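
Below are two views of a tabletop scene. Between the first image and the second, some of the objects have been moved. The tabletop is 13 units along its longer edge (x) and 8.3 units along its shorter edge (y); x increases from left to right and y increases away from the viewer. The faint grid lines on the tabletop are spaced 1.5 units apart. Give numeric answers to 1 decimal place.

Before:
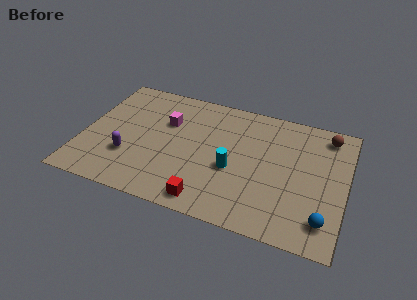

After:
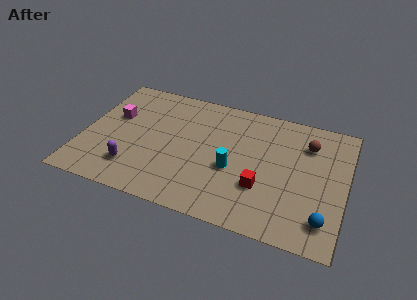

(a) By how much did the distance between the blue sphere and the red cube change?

-2.3

The distance was about 5.6 in the first image and 3.3 in the second, so they moved 2.3 units closer together.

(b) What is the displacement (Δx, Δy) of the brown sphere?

(-0.9, -0.9)

The brown sphere was at about (11.9, 7.1) and moved to about (11.0, 6.2).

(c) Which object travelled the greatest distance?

the red cube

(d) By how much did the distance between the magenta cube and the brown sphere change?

+1.6

They were about 8.1 units apart before and 9.7 after — 1.6 units further apart.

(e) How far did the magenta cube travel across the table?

2.6

The magenta cube was near (4.0, 5.5) before and (1.4, 5.1) after, so it travelled √(2.6² + 0.4²) ≈ 2.6 units.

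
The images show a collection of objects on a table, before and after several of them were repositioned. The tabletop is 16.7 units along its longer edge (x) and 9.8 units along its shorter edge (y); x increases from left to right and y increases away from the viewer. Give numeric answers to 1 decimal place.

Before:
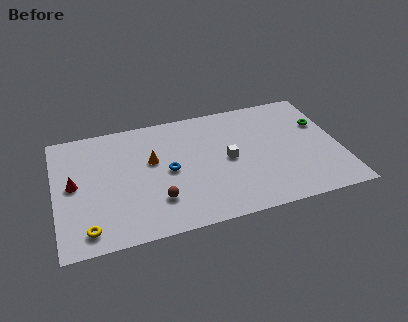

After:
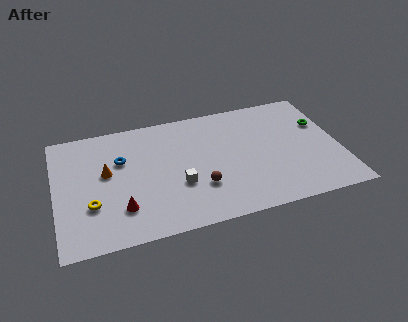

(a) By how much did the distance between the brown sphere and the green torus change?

-2.5

The distance was about 10.7 in the first image and 8.2 in the second, so they moved 2.5 units closer together.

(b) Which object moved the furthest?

the red cone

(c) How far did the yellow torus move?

1.8

From (1.7, 1.4) to (2.0, 3.2), the yellow torus covered √(0.3² + 1.8²) ≈ 1.8 units.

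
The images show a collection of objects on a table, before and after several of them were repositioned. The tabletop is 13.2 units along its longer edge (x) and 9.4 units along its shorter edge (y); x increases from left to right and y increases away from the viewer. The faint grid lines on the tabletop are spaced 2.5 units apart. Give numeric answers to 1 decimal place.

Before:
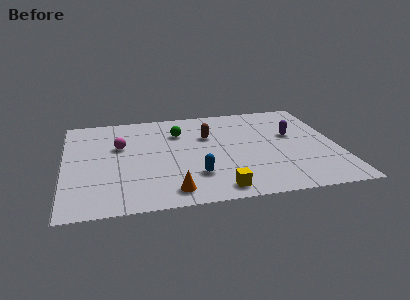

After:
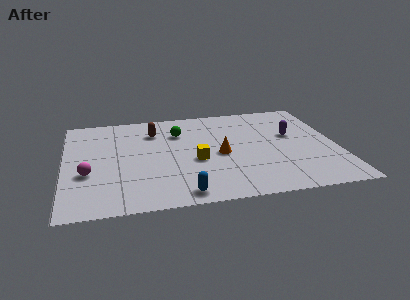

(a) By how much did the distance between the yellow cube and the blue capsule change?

+1.3

The distance was about 1.7 in the first image and 3.0 in the second, so they moved 1.3 units further apart.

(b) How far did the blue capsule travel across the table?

1.7

The blue capsule moved from about (6.2, 2.5) to (5.5, 1.0), a distance of √(0.7² + 1.5²) ≈ 1.7.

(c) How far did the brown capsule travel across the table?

2.8

The brown capsule was near (7.0, 6.2) before and (4.4, 7.1) after, so it travelled √(2.6² + 0.9²) ≈ 2.8 units.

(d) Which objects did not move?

the purple capsule and the green sphere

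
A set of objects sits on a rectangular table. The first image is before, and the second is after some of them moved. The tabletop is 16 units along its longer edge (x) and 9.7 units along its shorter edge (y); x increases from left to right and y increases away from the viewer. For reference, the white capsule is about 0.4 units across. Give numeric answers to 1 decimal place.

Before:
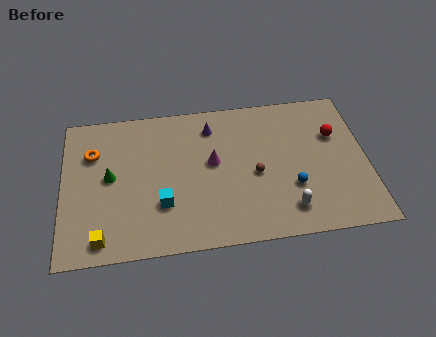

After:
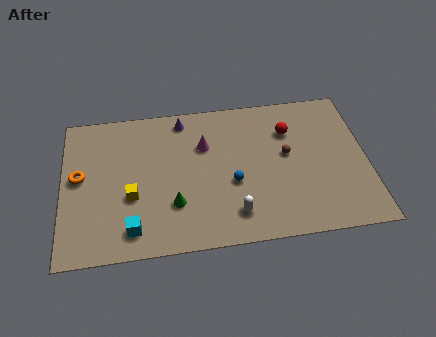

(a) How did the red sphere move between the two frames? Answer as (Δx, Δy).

(-2.4, 0.6)

The red sphere started near (14.4, 6.4) and ended near (12.0, 7.0).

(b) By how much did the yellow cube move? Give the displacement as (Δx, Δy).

(1.6, 2.5)

The yellow cube started near (2.0, 1.2) and ended near (3.6, 3.7).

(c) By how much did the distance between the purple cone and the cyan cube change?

+1.9

They were about 5.5 units apart before and 7.4 after — 1.9 units further apart.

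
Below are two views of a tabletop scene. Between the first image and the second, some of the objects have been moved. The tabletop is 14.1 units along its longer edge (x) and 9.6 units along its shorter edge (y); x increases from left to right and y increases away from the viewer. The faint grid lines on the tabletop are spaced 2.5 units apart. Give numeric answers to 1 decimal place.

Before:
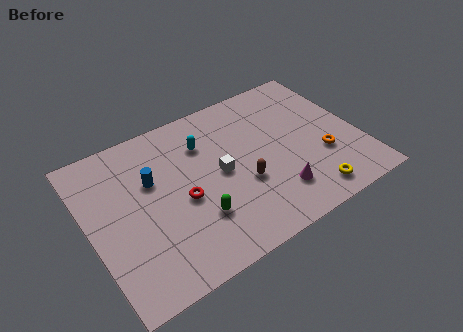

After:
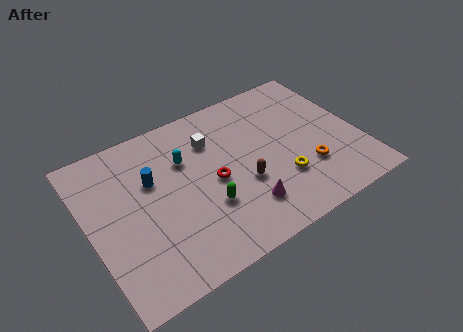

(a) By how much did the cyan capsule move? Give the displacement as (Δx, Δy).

(-1.1, -0.5)

From the two frames, the cyan capsule sits at roughly (6.3, 7.0) before and (5.2, 6.5) after.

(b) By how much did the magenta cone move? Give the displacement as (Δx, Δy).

(-1.7, 0.0)

The magenta cone started near (9.3, 2.2) and ended near (7.6, 2.2).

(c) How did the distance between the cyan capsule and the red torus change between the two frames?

-0.9

The distance was about 3.2 in the first image and 2.3 in the second, so they moved 0.9 units closer together.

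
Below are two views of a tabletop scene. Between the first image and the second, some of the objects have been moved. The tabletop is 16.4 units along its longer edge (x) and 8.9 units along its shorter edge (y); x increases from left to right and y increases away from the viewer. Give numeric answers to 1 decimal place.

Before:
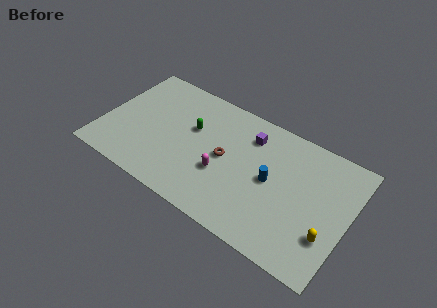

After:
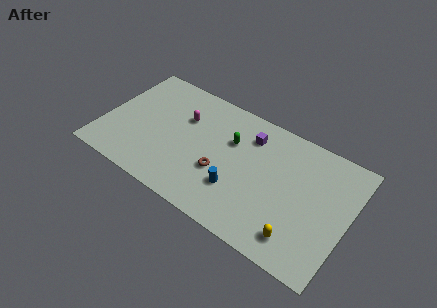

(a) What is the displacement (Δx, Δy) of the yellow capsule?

(-1.7, -1.1)

The yellow capsule started near (15.3, 2.7) and ended near (13.6, 1.6).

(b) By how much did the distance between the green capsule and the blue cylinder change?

-2.3

Before: roughly 5.6 units apart; after: 3.3. That's 2.3 units closer together.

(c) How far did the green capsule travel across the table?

2.6

The green capsule was near (5.8, 5.5) before and (8.4, 5.9) after, so it travelled √(2.6² + 0.4²) ≈ 2.6 units.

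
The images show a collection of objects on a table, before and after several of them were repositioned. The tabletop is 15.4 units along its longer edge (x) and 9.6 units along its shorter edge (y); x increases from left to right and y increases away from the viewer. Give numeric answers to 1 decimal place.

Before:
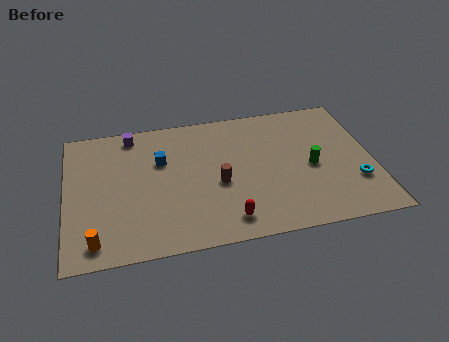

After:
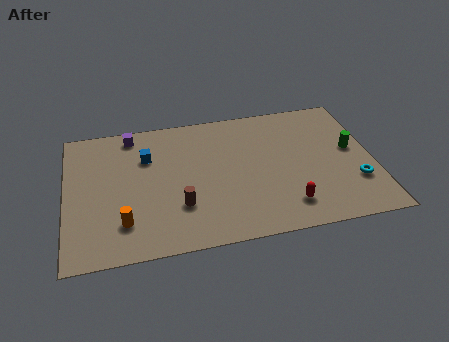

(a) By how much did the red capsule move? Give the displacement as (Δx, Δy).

(3.0, 0.4)

The red capsule was at about (7.9, 1.5) and moved to about (10.9, 1.9).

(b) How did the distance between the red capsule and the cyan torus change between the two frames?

-3.0

They were about 6.6 units apart before and 3.6 after — 3.0 units closer together.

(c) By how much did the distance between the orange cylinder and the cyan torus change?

-1.5

The distance was about 13.1 in the first image and 11.6 in the second, so they moved 1.5 units closer together.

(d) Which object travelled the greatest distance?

the red capsule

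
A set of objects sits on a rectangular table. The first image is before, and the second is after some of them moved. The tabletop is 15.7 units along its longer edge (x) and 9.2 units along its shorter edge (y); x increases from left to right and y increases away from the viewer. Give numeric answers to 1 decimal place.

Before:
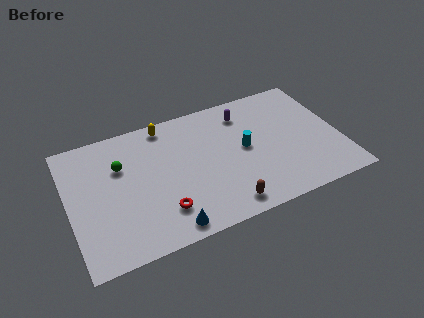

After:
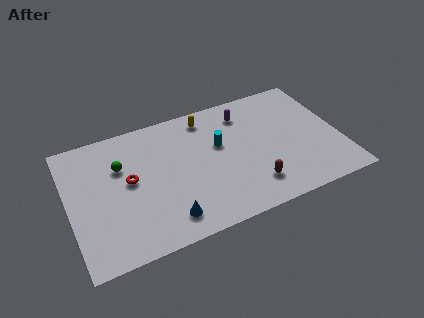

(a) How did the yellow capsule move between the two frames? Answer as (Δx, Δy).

(2.4, -0.3)

From the two frames, the yellow capsule sits at roughly (5.9, 8.2) before and (8.3, 7.9) after.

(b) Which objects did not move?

the purple capsule and the green sphere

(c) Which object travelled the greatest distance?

the red torus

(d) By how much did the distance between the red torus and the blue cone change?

+2.6

Before: roughly 1.2 units apart; after: 3.8. That's 2.6 units further apart.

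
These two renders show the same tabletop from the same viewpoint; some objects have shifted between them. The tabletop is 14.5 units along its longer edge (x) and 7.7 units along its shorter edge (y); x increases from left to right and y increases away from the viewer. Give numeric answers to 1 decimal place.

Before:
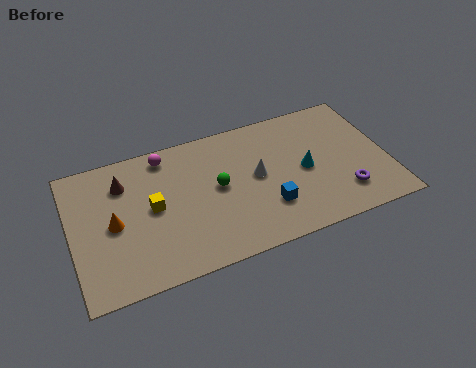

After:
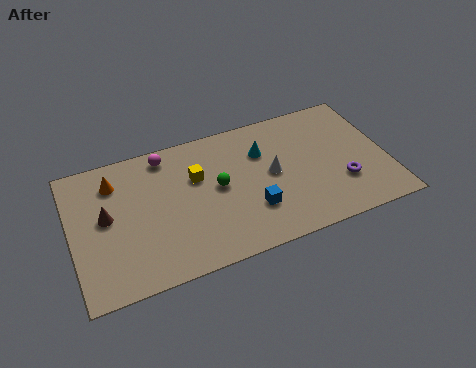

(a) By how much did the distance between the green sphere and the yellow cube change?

-1.7

They were about 3.0 units apart before and 1.3 after — 1.7 units closer together.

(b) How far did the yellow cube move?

2.3

The yellow cube was near (3.7, 4.0) before and (5.8, 5.0) after, so it travelled √(2.1² + 1.0²) ≈ 2.3 units.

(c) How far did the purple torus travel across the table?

0.6

From (12.3, 1.8) to (12.3, 2.4), the purple torus covered √(0.0² + 0.6²) ≈ 0.6 units.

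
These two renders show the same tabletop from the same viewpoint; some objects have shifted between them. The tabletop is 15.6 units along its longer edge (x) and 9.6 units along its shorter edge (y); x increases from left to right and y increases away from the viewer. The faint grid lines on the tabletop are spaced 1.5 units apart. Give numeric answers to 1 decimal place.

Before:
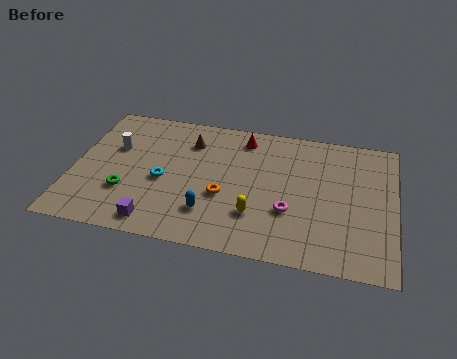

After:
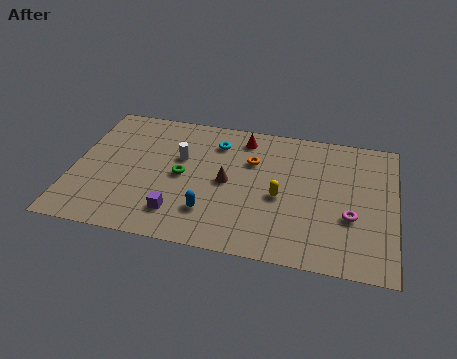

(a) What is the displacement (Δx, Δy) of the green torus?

(2.6, 1.7)

The green torus was at about (2.7, 3.0) and moved to about (5.3, 4.7).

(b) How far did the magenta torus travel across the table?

2.9

The magenta torus was near (10.6, 3.3) before and (13.5, 3.5) after, so it travelled √(2.9² + 0.2²) ≈ 2.9 units.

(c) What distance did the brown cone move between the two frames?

3.3

From (5.5, 7.3) to (7.5, 4.7), the brown cone covered √(2.0² + 2.6²) ≈ 3.3 units.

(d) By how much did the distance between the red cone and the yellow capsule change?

-1.1

Before: roughly 5.5 units apart; after: 4.4. That's 1.1 units closer together.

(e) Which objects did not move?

the red cone and the blue capsule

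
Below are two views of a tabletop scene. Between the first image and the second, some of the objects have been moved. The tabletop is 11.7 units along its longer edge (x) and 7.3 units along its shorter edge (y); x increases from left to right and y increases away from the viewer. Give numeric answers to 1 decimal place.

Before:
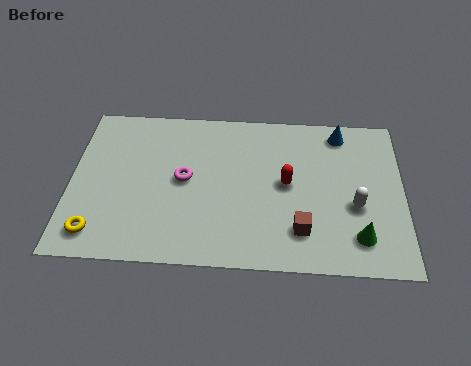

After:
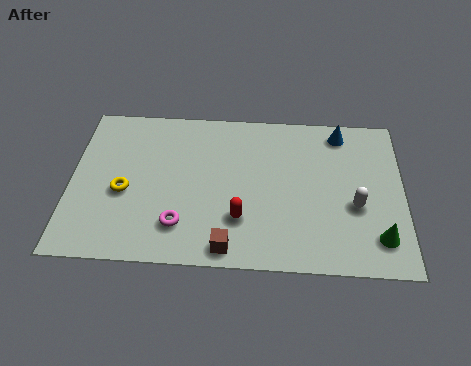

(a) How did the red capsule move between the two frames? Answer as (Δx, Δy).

(-1.6, -1.7)

From the two frames, the red capsule sits at roughly (7.6, 3.8) before and (6.0, 2.1) after.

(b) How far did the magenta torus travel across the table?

2.1

The magenta torus was near (4.0, 3.8) before and (3.9, 1.7) after, so it travelled √(0.1² + 2.1²) ≈ 2.1 units.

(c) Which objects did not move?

the blue cone and the white capsule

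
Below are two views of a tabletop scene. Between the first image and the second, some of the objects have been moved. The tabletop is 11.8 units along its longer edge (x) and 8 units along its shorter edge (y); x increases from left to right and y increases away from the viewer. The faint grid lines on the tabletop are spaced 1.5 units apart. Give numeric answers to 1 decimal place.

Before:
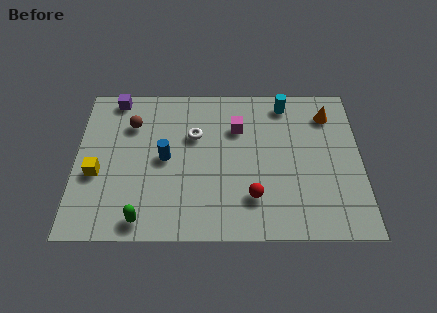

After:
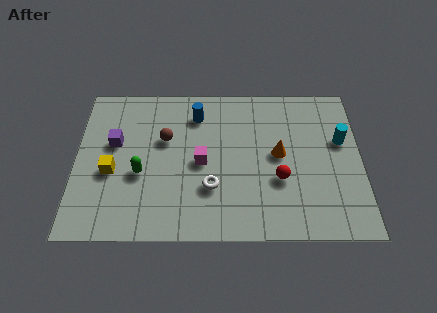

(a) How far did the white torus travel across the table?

2.8

The white torus was near (4.9, 5.2) before and (5.6, 2.5) after, so it travelled √(0.7² + 2.7²) ≈ 2.8 units.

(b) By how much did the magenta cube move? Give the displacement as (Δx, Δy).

(-1.5, -1.8)

The magenta cube was at about (6.7, 5.6) and moved to about (5.2, 3.8).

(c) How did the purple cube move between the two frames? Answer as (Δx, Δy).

(0.0, -2.4)

From the two frames, the purple cube sits at roughly (1.6, 7.2) before and (1.6, 4.8) after.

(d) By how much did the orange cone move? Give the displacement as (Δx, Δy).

(-2.1, -2.1)

The orange cone started near (10.5, 6.3) and ended near (8.4, 4.2).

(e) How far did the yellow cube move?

0.6

From (0.9, 3.2) to (1.5, 3.3), the yellow cube covered √(0.6² + 0.1²) ≈ 0.6 units.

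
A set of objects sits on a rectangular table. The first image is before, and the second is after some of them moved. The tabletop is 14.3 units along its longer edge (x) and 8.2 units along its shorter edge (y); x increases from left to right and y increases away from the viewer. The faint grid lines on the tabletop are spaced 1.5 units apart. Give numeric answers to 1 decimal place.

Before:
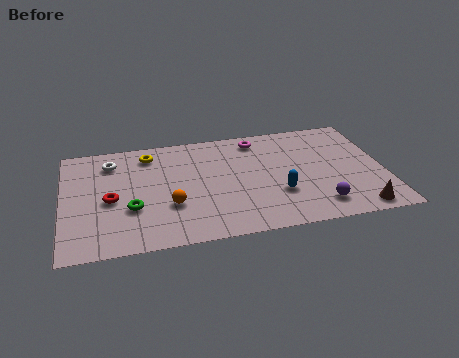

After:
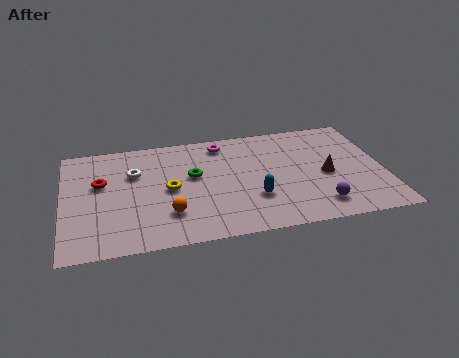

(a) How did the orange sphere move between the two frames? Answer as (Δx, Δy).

(-0.1, -0.6)

The orange sphere started near (4.7, 2.8) and ended near (4.6, 2.2).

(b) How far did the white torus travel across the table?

1.4

The white torus was near (2.2, 6.5) before and (3.2, 5.5) after, so it travelled √(1.0² + 1.0²) ≈ 1.4 units.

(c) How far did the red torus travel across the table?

1.4

From (2.1, 3.7) to (1.7, 5.0), the red torus covered √(0.4² + 1.3²) ≈ 1.4 units.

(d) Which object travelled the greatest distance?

the green torus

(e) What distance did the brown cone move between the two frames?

3.0

From (12.9, 0.9) to (11.7, 3.7), the brown cone covered √(1.2² + 2.8²) ≈ 3.0 units.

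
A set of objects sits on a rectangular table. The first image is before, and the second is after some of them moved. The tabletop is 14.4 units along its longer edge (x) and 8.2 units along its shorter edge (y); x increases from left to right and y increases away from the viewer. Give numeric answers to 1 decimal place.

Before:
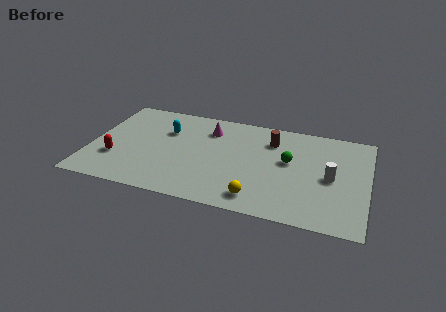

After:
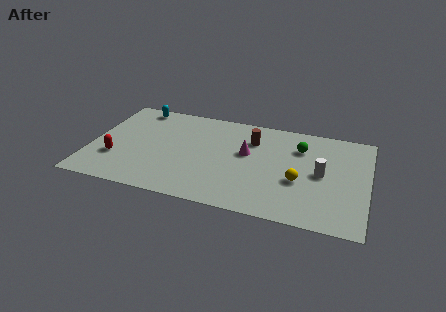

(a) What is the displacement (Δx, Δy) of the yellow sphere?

(2.0, 1.9)

The yellow sphere was at about (8.9, 1.3) and moved to about (10.9, 3.2).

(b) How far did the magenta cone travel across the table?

2.6

From (6.0, 6.3) to (8.1, 4.8), the magenta cone covered √(2.1² + 1.5²) ≈ 2.6 units.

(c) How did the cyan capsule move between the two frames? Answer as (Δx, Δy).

(-1.7, 1.7)

From the two frames, the cyan capsule sits at roughly (3.8, 5.6) before and (2.1, 7.3) after.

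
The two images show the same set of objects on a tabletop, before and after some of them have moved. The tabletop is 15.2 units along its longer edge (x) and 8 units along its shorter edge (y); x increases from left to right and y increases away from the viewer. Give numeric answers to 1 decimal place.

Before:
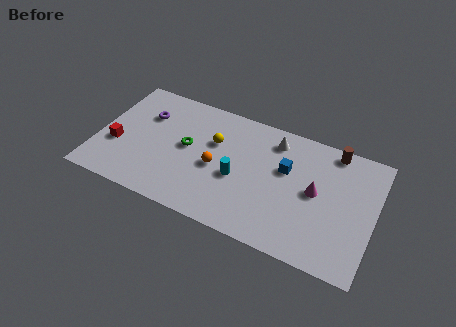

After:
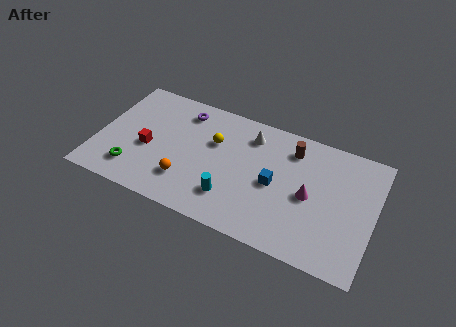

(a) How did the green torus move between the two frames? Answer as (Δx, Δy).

(-2.7, -2.6)

From the two frames, the green torus sits at roughly (4.9, 4.3) before and (2.2, 1.7) after.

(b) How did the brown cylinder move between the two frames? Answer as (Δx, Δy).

(-2.2, -0.8)

The brown cylinder started near (12.7, 7.2) and ended near (10.5, 6.4).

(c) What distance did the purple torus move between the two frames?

2.2

The purple torus moved from about (2.4, 5.6) to (4.4, 6.6), a distance of √(2.0² + 1.0²) ≈ 2.2.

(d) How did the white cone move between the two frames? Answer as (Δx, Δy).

(-1.3, -0.2)

The white cone was at about (9.5, 6.6) and moved to about (8.2, 6.4).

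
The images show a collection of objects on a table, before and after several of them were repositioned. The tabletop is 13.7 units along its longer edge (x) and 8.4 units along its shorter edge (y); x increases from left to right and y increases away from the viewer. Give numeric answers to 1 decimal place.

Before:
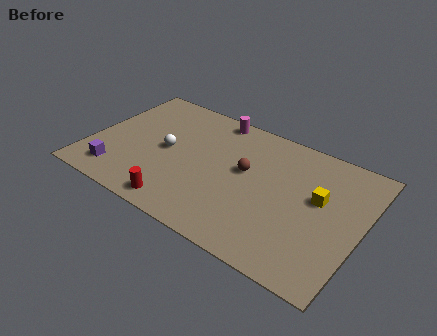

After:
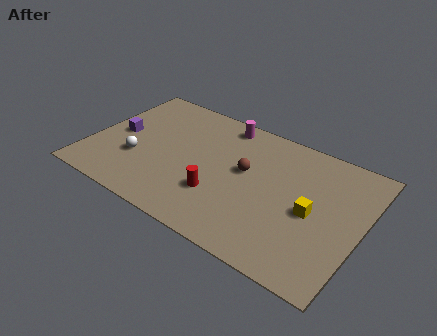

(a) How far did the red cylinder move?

2.3

The red cylinder moved from about (5.1, 1.0) to (6.8, 2.6), a distance of √(1.7² + 1.6²) ≈ 2.3.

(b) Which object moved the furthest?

the purple cube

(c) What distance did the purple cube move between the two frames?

2.7

From (1.7, 1.5) to (1.3, 4.2), the purple cube covered √(0.4² + 2.7²) ≈ 2.7 units.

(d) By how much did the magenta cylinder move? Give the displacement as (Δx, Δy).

(0.5, -0.2)

The magenta cylinder was at about (5.7, 7.6) and moved to about (6.2, 7.4).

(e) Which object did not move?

the brown sphere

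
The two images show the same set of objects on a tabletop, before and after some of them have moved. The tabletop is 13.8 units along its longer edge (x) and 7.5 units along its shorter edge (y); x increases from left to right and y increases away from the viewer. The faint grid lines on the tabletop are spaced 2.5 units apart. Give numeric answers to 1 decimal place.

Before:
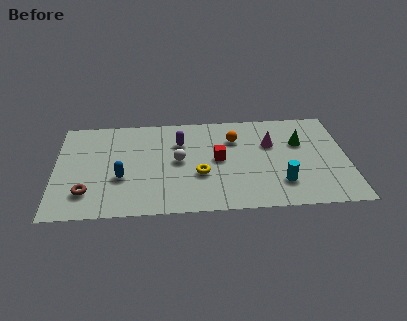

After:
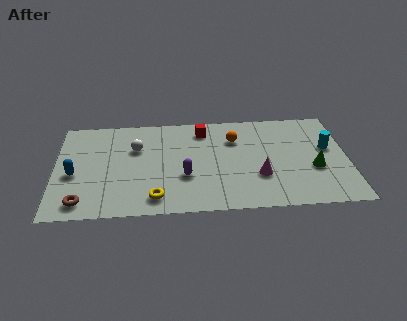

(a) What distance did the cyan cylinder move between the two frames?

3.4

The cyan cylinder moved from about (10.6, 1.9) to (12.9, 4.4), a distance of √(2.3² + 2.5²) ≈ 3.4.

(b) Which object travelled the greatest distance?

the cyan cylinder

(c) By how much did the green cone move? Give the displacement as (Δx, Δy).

(0.6, -2.0)

From the two frames, the green cone sits at roughly (11.6, 4.9) before and (12.2, 2.9) after.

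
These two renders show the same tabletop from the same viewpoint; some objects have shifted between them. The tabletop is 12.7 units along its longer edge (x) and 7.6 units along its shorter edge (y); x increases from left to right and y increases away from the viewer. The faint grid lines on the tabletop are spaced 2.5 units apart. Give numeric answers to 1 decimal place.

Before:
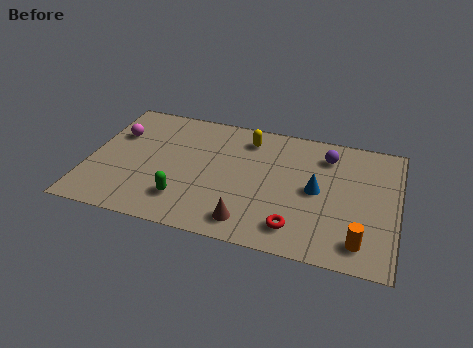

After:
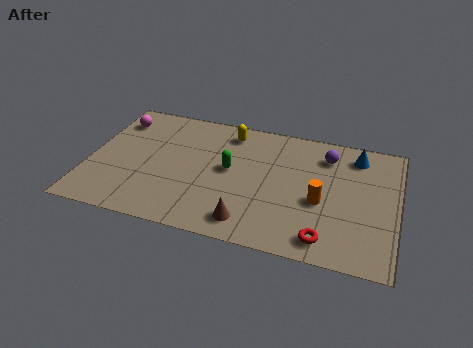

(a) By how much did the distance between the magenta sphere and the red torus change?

+1.7

Before: roughly 8.5 units apart; after: 10.2. That's 1.7 units further apart.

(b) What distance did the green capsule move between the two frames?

2.9

The green capsule moved from about (4.1, 1.8) to (5.8, 4.1), a distance of √(1.7² + 2.3²) ≈ 2.9.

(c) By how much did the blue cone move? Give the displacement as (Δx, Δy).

(1.5, 2.5)

The blue cone was at about (9.4, 3.8) and moved to about (10.9, 6.3).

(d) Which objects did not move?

the brown cone and the purple sphere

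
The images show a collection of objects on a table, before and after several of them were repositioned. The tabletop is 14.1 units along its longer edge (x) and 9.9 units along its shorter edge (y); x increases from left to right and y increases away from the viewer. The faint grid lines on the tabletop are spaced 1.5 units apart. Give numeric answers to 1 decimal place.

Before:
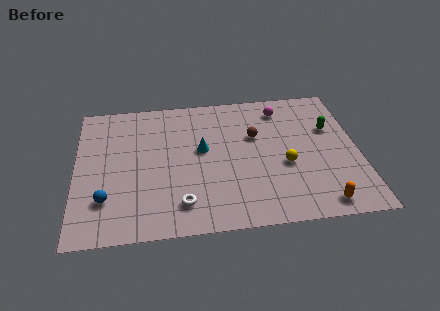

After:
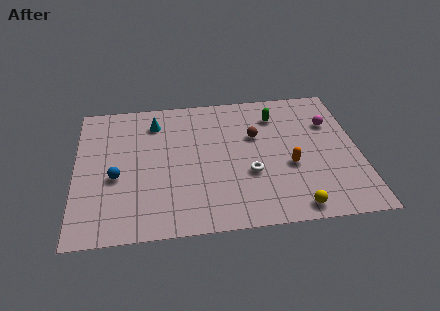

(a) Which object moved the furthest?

the white torus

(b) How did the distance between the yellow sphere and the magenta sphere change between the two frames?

+2.0

The distance was about 4.2 in the first image and 6.2 in the second, so they moved 2.0 units further apart.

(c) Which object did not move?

the brown sphere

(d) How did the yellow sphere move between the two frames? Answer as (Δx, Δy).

(0.3, -3.0)

The yellow sphere was at about (10.4, 4.0) and moved to about (10.7, 1.0).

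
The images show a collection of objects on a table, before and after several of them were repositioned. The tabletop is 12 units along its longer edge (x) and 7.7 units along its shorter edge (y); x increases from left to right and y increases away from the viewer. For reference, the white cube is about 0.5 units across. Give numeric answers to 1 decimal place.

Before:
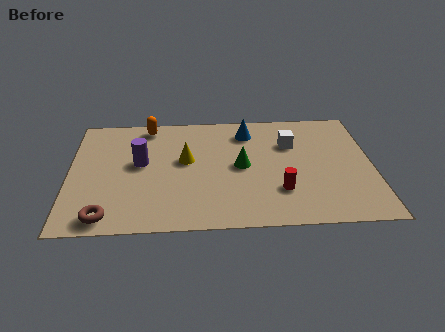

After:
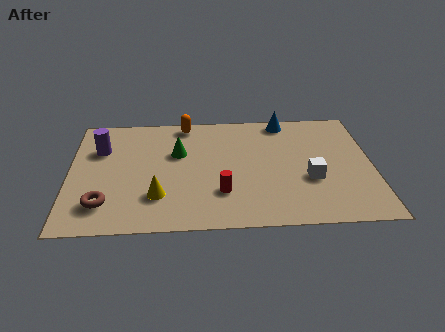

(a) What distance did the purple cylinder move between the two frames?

1.9

The purple cylinder moved from about (2.8, 4.3) to (1.2, 5.3), a distance of √(1.6² + 1.0²) ≈ 1.9.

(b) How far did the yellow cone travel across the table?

2.5

The yellow cone was near (4.6, 4.4) before and (3.5, 2.1) after, so it travelled √(1.1² + 2.3²) ≈ 2.5 units.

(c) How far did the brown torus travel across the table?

0.8

The brown torus moved from about (1.5, 0.9) to (1.4, 1.7), a distance of √(0.1² + 0.8²) ≈ 0.8.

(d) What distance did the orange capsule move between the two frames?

1.5

From (3.1, 6.8) to (4.6, 6.9), the orange capsule covered √(1.5² + 0.1²) ≈ 1.5 units.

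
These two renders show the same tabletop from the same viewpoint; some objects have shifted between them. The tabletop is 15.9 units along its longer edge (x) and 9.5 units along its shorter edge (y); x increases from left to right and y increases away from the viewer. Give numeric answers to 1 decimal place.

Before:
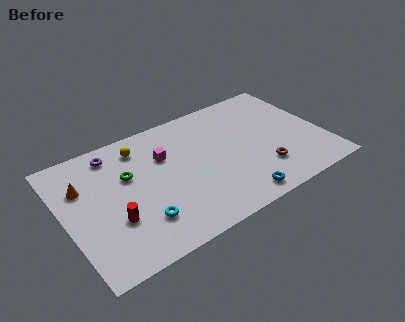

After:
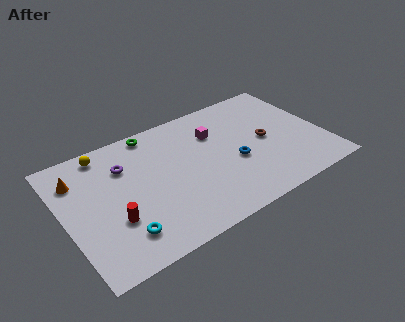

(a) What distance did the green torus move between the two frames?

3.2

The green torus was near (4.0, 6.0) before and (5.9, 8.6) after, so it travelled √(1.9² + 2.6²) ≈ 3.2 units.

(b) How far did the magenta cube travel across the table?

3.2

The magenta cube moved from about (6.3, 6.4) to (9.5, 6.7), a distance of √(3.2² + 0.3²) ≈ 3.2.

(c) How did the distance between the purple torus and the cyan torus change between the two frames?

-0.9

Before: roughly 5.8 units apart; after: 4.9. That's 0.9 units closer together.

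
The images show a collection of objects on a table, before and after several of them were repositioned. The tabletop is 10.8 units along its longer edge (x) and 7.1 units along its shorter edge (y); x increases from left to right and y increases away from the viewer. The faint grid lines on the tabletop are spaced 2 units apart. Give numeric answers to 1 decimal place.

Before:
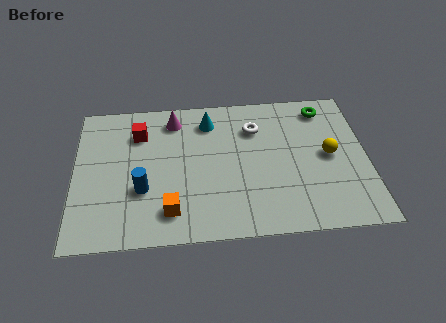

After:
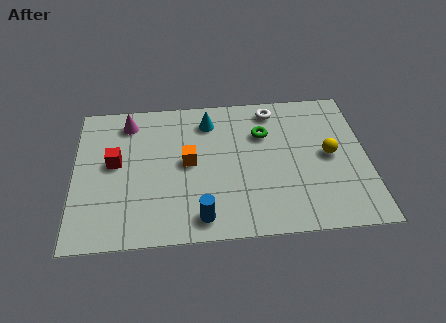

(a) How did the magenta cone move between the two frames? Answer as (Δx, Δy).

(-1.7, 0.0)

From the two frames, the magenta cone sits at roughly (3.7, 5.9) before and (2.0, 5.9) after.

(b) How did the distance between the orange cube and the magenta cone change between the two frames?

-1.4

They were about 4.5 units apart before and 3.1 after — 1.4 units closer together.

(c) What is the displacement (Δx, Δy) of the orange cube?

(0.7, 2.3)

The orange cube was at about (3.5, 1.4) and moved to about (4.2, 3.7).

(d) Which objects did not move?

the cyan cone and the yellow sphere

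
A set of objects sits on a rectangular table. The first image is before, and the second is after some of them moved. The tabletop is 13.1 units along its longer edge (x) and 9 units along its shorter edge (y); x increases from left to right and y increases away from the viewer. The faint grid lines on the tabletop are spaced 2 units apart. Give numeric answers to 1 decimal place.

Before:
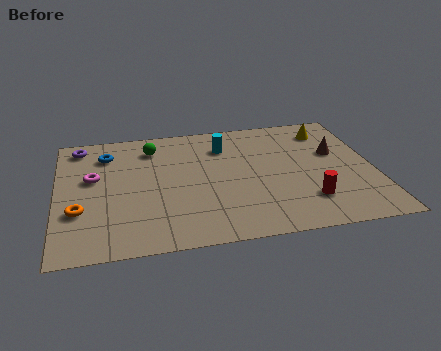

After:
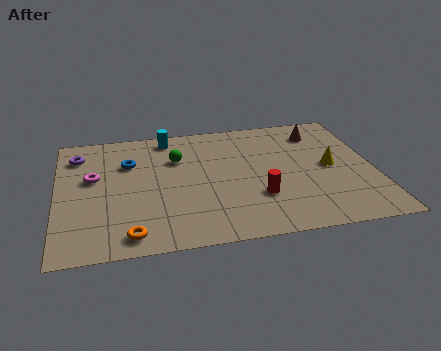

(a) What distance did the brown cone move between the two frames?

1.8

The brown cone was near (11.6, 5.5) before and (11.0, 7.2) after, so it travelled √(0.6² + 1.7²) ≈ 1.8 units.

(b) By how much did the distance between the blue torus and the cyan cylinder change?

-2.5

The distance was about 4.9 in the first image and 2.4 in the second, so they moved 2.5 units closer together.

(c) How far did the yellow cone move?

2.8

The yellow cone was near (11.4, 7.3) before and (11.3, 4.5) after, so it travelled √(0.1² + 2.8²) ≈ 2.8 units.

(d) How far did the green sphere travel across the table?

1.4

From (4.0, 7.2) to (5.0, 6.2), the green sphere covered √(1.0² + 1.0²) ≈ 1.4 units.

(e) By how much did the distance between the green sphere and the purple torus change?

+1.1

Before: roughly 3.1 units apart; after: 4.2. That's 1.1 units further apart.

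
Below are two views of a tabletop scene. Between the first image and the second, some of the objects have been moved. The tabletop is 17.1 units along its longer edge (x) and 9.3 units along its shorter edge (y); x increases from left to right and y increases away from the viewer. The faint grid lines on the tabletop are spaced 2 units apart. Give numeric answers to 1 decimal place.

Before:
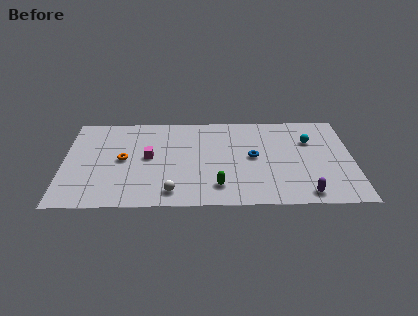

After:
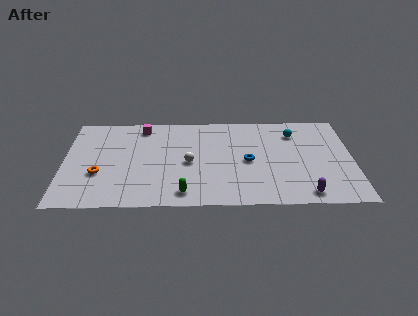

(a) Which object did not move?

the purple capsule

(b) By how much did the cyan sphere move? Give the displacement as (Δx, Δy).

(-0.9, 0.8)

From the two frames, the cyan sphere sits at roughly (14.6, 6.4) before and (13.7, 7.2) after.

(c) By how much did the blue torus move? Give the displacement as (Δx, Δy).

(-0.3, -0.4)

From the two frames, the blue torus sits at roughly (11.2, 4.8) before and (10.9, 4.4) after.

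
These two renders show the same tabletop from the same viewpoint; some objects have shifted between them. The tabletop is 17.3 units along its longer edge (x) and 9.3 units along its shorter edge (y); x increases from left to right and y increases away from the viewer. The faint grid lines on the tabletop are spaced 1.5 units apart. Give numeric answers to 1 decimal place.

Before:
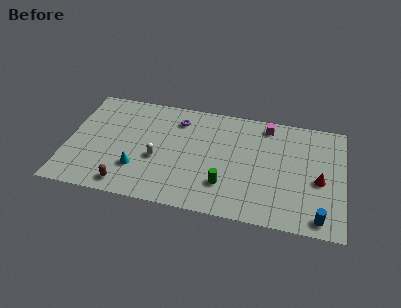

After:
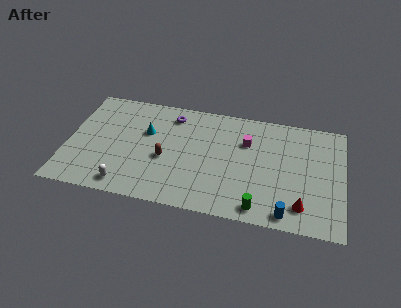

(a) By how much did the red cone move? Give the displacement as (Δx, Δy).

(-1.0, -2.3)

The red cone was at about (15.8, 4.1) and moved to about (14.8, 1.8).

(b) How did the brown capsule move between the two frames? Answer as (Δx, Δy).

(2.3, 2.7)

The brown capsule started near (3.9, 1.2) and ended near (6.2, 3.9).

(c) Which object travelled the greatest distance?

the brown capsule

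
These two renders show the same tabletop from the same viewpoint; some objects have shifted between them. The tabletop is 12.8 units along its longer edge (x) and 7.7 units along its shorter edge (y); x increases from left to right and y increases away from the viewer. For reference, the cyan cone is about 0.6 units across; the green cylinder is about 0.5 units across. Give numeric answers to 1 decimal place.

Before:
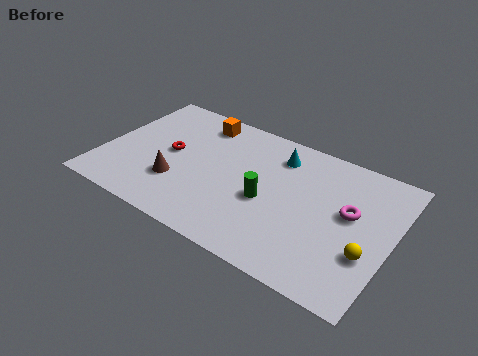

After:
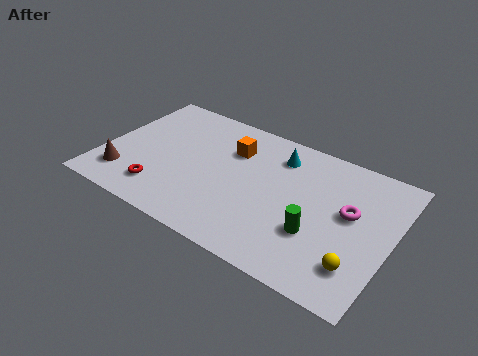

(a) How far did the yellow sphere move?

0.9

The yellow sphere moved from about (11.9, 2.6) to (11.6, 1.8), a distance of √(0.3² + 0.8²) ≈ 0.9.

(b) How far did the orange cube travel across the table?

2.0

The orange cube moved from about (3.8, 6.5) to (5.5, 5.5), a distance of √(1.7² + 1.0²) ≈ 2.0.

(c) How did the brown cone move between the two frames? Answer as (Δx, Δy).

(-2.3, -0.7)

The brown cone was at about (3.5, 2.4) and moved to about (1.2, 1.7).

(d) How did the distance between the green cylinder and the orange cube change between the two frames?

+0.3

Before: roughly 4.8 units apart; after: 5.1. That's 0.3 units further apart.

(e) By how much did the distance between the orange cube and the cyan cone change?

-1.6

The distance was about 3.7 in the first image and 2.1 in the second, so they moved 1.6 units closer together.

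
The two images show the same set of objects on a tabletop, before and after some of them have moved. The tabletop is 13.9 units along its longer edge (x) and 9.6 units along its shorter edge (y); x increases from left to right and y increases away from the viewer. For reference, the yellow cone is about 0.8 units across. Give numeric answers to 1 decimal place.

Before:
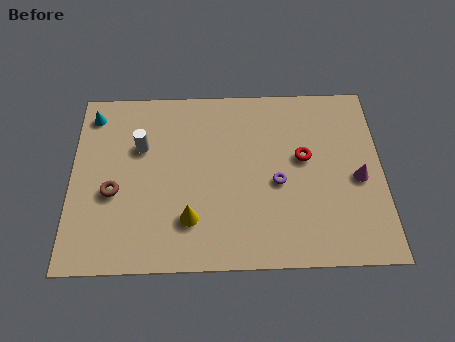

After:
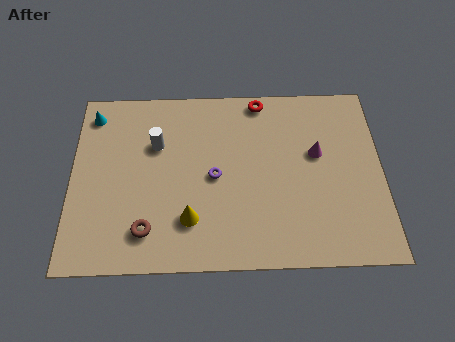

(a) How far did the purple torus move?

2.8

From (9.2, 4.2) to (6.4, 4.6), the purple torus covered √(2.8² + 0.4²) ≈ 2.8 units.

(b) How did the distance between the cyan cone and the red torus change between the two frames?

-2.2

The distance was about 9.8 in the first image and 7.6 in the second, so they moved 2.2 units closer together.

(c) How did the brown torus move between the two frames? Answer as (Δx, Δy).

(1.5, -2.0)

From the two frames, the brown torus sits at roughly (1.9, 3.9) before and (3.4, 1.9) after.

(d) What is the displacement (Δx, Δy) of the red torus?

(-1.9, 3.2)

From the two frames, the red torus sits at roughly (10.4, 5.5) before and (8.5, 8.7) after.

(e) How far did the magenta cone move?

2.3

The magenta cone moved from about (12.8, 4.3) to (11.0, 5.7), a distance of √(1.8² + 1.4²) ≈ 2.3.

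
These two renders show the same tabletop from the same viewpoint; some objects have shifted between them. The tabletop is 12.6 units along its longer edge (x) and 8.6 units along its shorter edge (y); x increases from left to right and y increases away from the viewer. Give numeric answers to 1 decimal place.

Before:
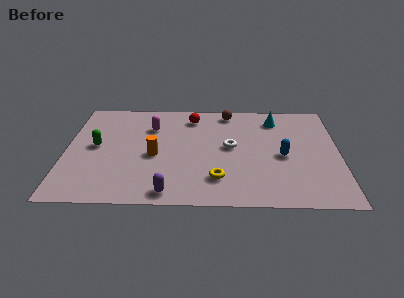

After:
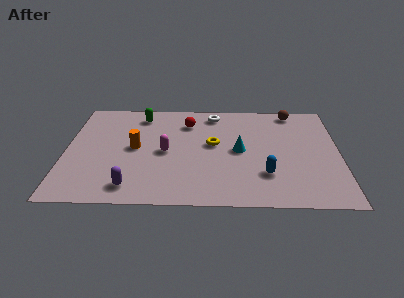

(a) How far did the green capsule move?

3.4

From (1.4, 4.5) to (3.4, 7.2), the green capsule covered √(2.0² + 2.7²) ≈ 3.4 units.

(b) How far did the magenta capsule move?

2.2

The magenta capsule was near (3.9, 6.2) before and (4.6, 4.1) after, so it travelled √(0.7² + 2.1²) ≈ 2.2 units.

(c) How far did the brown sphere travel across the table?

3.0

The brown sphere was near (7.5, 7.6) before and (10.5, 7.7) after, so it travelled √(3.0² + 0.1²) ≈ 3.0 units.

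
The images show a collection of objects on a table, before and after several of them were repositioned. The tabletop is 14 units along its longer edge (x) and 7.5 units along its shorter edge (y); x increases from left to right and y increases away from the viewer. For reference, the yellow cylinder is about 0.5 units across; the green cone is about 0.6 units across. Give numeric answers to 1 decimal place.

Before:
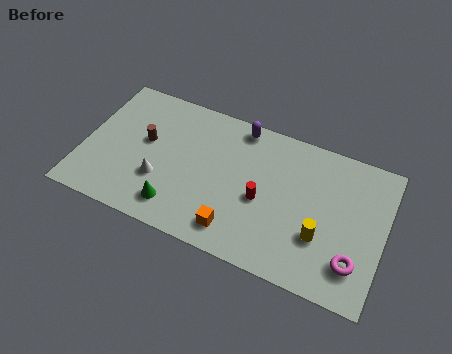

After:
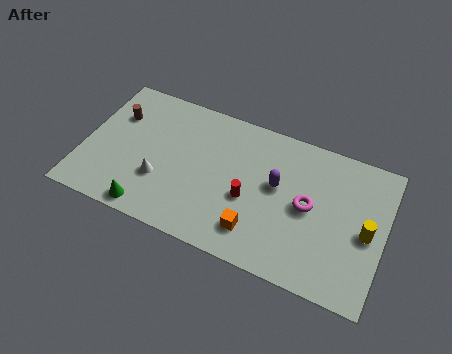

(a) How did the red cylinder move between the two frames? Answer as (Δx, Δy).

(-0.6, -0.2)

From the two frames, the red cylinder sits at roughly (8.4, 3.3) before and (7.8, 3.1) after.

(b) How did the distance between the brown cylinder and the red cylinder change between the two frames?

+1.1

Before: roughly 5.7 units apart; after: 6.8. That's 1.1 units further apart.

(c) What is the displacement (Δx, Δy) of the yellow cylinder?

(2.0, 1.0)

The yellow cylinder was at about (11.2, 2.5) and moved to about (13.2, 3.5).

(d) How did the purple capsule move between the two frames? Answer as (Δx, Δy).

(2.0, -2.4)

The purple capsule started near (7.0, 6.7) and ended near (9.0, 4.3).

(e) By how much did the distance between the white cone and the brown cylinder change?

+1.6

Before: roughly 2.0 units apart; after: 3.6. That's 1.6 units further apart.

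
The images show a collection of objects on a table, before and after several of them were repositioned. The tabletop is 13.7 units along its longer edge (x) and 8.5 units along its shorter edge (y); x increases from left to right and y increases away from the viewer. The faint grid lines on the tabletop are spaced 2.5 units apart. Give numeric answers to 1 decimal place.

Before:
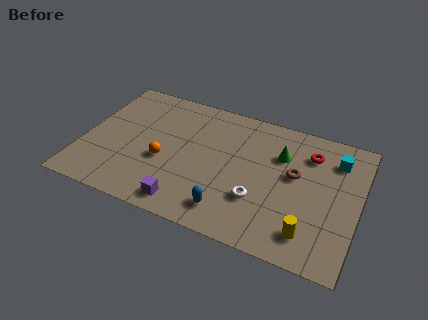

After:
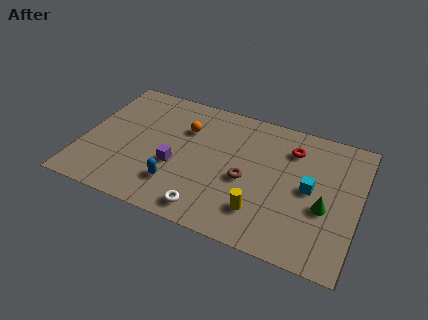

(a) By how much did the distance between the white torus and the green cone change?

+2.7

They were about 3.3 units apart before and 6.0 after — 2.7 units further apart.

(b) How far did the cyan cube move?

2.5

The cyan cube moved from about (12.4, 6.6) to (11.3, 4.3), a distance of √(1.1² + 2.3²) ≈ 2.5.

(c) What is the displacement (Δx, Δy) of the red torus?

(-0.9, 0.0)

The red torus started near (11.1, 6.5) and ended near (10.2, 6.5).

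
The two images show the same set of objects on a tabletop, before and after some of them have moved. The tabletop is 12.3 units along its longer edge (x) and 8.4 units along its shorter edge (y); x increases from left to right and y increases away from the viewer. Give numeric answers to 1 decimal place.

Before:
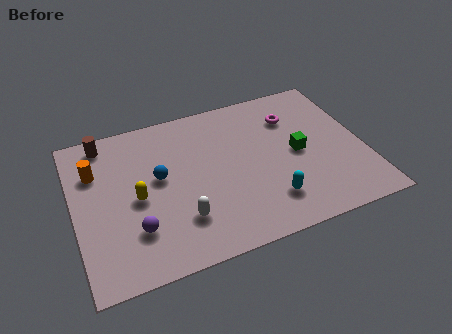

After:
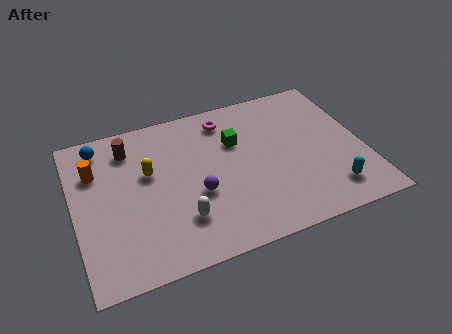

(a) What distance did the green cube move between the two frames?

2.9

The green cube was near (9.5, 4.1) before and (7.0, 5.6) after, so it travelled √(2.5² + 1.5²) ≈ 2.9 units.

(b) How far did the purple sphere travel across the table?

2.9

The purple sphere moved from about (2.4, 2.3) to (5.1, 3.3), a distance of √(2.7² + 1.0²) ≈ 2.9.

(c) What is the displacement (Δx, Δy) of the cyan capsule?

(2.6, -0.3)

The cyan capsule was at about (8.0, 1.9) and moved to about (10.6, 1.6).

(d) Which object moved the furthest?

the blue sphere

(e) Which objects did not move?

the white capsule and the orange cylinder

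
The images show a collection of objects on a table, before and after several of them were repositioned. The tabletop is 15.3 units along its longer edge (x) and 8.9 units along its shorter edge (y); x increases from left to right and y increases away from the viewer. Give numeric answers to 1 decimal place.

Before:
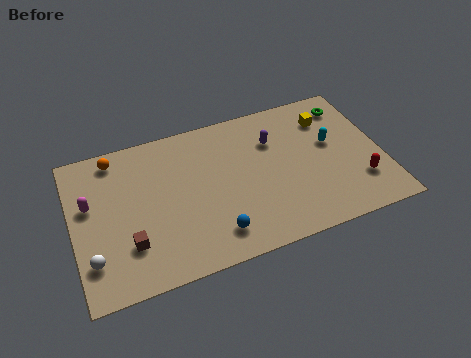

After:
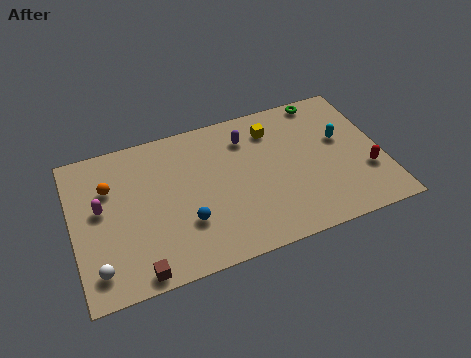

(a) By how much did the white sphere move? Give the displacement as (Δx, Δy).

(0.2, -0.6)

The white sphere started near (0.8, 2.2) and ended near (1.0, 1.6).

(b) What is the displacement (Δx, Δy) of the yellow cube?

(-2.8, 0.2)

From the two frames, the yellow cube sits at roughly (12.9, 6.8) before and (10.1, 7.0) after.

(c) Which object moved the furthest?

the yellow cube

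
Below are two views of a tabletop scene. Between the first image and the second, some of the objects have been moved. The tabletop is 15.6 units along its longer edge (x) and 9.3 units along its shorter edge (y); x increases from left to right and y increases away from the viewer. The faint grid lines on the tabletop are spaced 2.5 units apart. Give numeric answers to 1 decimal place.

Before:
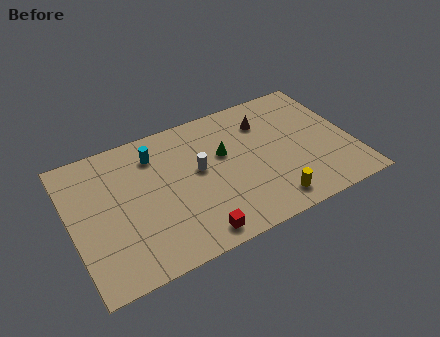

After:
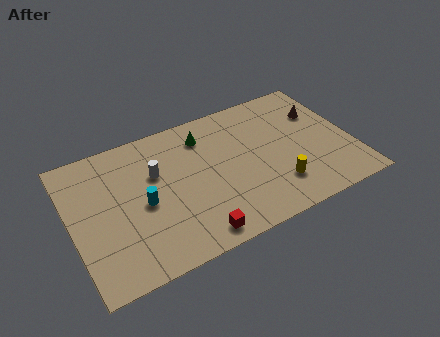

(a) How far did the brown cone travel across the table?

3.2

The brown cone was near (11.1, 7.0) before and (14.2, 6.4) after, so it travelled √(3.1² + 0.6²) ≈ 3.2 units.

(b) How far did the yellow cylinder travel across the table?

1.0

The yellow cylinder moved from about (10.6, 1.4) to (11.1, 2.3), a distance of √(0.5² + 0.9²) ≈ 1.0.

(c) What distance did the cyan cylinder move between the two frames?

3.2

The cyan cylinder was near (4.9, 7.3) before and (3.9, 4.3) after, so it travelled √(1.0² + 3.0²) ≈ 3.2 units.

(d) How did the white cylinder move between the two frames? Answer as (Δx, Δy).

(-2.3, 0.8)

The white cylinder was at about (7.1, 5.2) and moved to about (4.8, 6.0).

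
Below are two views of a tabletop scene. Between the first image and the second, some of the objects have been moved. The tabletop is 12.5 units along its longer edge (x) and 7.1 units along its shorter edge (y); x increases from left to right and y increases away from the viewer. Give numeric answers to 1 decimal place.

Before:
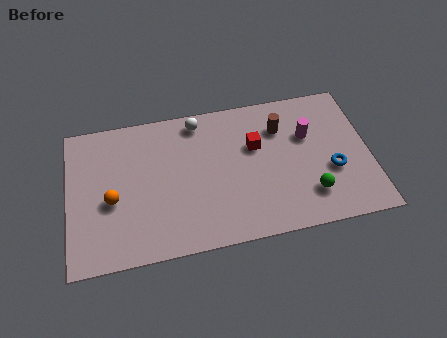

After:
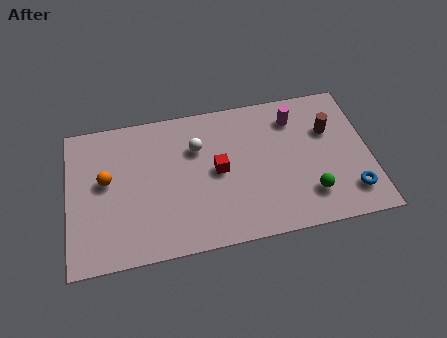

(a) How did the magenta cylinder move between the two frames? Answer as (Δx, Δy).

(-0.5, 1.0)

The magenta cylinder was at about (10.0, 4.6) and moved to about (9.5, 5.6).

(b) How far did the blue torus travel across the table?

1.4

From (10.9, 2.7) to (11.6, 1.5), the blue torus covered √(0.7² + 1.2²) ≈ 1.4 units.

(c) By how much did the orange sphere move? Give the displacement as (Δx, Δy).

(-0.2, 1.0)

From the two frames, the orange sphere sits at roughly (1.8, 3.0) before and (1.6, 4.0) after.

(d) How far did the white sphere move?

1.3

From (5.5, 6.2) to (5.4, 4.9), the white sphere covered √(0.1² + 1.3²) ≈ 1.3 units.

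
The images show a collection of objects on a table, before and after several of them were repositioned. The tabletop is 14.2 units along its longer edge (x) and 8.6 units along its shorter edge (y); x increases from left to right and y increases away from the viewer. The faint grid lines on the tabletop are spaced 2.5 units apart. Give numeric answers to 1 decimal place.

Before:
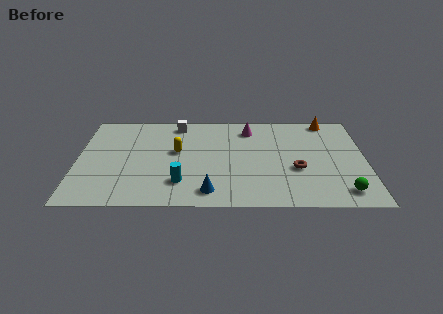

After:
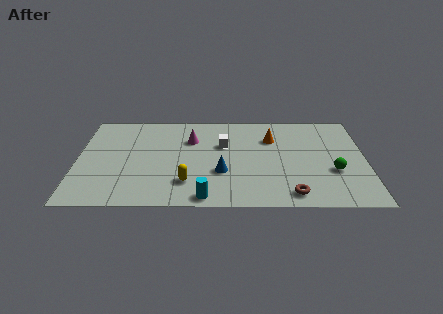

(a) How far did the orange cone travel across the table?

3.3

From (12.4, 7.8) to (9.6, 6.1), the orange cone covered √(2.8² + 1.7²) ≈ 3.3 units.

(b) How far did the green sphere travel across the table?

1.8

The green sphere moved from about (13.0, 1.3) to (12.6, 3.1), a distance of √(0.4² + 1.8²) ≈ 1.8.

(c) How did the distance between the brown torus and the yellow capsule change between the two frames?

-0.9

The distance was about 6.1 in the first image and 5.2 in the second, so they moved 0.9 units closer together.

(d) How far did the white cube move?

3.0

The white cube was near (4.9, 7.5) before and (7.2, 5.5) after, so it travelled √(2.3² + 2.0²) ≈ 3.0 units.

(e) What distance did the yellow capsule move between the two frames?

2.8

The yellow capsule was near (4.9, 4.9) before and (5.4, 2.1) after, so it travelled √(0.5² + 2.8²) ≈ 2.8 units.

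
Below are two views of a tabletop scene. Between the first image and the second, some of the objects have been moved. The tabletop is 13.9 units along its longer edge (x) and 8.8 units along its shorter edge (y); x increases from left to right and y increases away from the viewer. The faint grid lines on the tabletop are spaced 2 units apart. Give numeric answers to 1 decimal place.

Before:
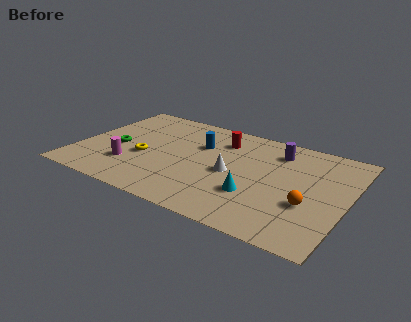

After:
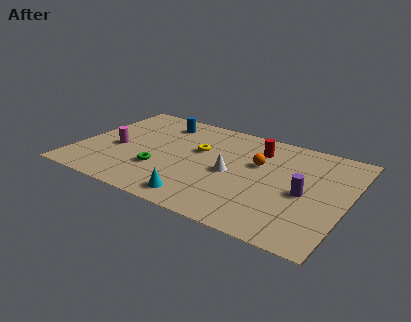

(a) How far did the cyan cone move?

3.1

The cyan cone was near (9.4, 2.8) before and (6.8, 1.2) after, so it travelled √(2.6² + 1.6²) ≈ 3.1 units.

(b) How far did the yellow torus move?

3.2

From (3.5, 3.6) to (6.1, 5.4), the yellow torus covered √(2.6² + 1.8²) ≈ 3.2 units.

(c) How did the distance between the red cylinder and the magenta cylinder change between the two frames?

+1.6

The distance was about 6.0 in the first image and 7.6 in the second, so they moved 1.6 units further apart.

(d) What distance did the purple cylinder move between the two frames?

3.5

The purple cylinder moved from about (10.0, 7.0) to (11.8, 4.0), a distance of √(1.8² + 3.0²) ≈ 3.5.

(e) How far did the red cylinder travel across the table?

1.9

The red cylinder moved from about (7.1, 6.8) to (9.0, 6.8), a distance of √(1.9² + 0.0²) ≈ 1.9.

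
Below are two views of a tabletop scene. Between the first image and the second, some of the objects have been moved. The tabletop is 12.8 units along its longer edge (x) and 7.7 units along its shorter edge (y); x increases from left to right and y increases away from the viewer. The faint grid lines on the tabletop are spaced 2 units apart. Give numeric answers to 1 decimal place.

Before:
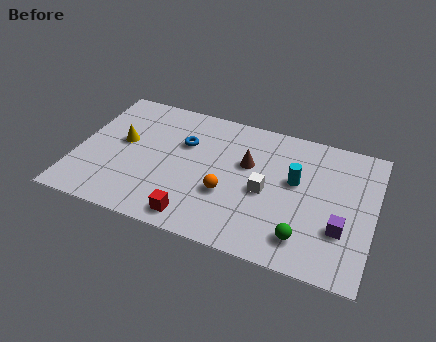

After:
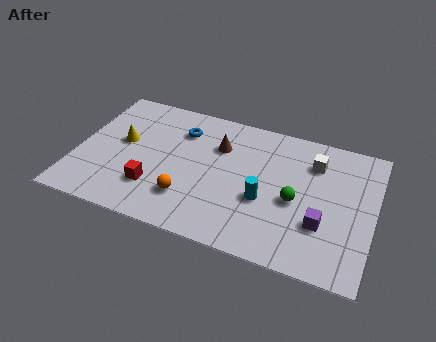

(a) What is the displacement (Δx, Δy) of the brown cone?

(-1.3, 0.6)

The brown cone was at about (7.3, 4.8) and moved to about (6.0, 5.4).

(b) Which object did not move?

the yellow cone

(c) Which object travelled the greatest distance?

the white cube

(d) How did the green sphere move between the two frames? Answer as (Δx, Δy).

(-0.5, 1.9)

The green sphere started near (10.0, 1.5) and ended near (9.5, 3.4).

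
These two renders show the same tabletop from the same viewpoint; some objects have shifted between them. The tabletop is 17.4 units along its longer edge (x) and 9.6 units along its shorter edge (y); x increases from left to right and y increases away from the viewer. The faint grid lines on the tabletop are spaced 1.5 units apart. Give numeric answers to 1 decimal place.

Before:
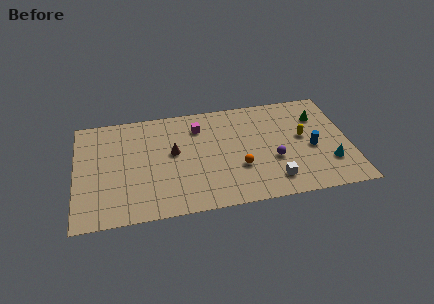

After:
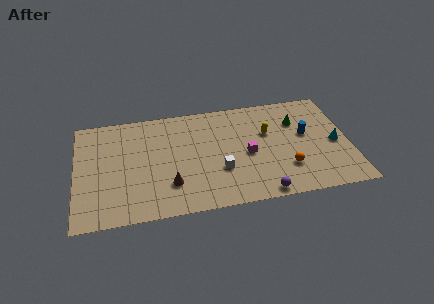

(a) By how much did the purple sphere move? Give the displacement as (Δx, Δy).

(-0.9, -2.8)

From the two frames, the purple sphere sits at roughly (12.5, 3.6) before and (11.6, 0.8) after.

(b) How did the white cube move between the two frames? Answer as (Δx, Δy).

(-3.3, 1.5)

The white cube started near (12.4, 1.8) and ended near (9.1, 3.3).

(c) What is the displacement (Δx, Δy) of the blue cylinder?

(-0.3, 1.3)

The blue cylinder was at about (15.0, 4.2) and moved to about (14.7, 5.5).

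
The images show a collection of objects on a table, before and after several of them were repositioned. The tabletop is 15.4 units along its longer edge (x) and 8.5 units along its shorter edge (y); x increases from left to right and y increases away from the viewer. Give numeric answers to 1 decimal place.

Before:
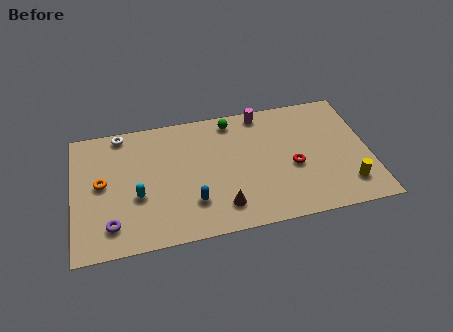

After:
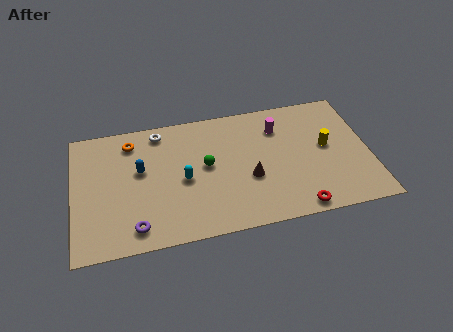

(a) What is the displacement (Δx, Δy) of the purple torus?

(1.2, -0.4)

The purple torus was at about (1.9, 1.7) and moved to about (3.1, 1.3).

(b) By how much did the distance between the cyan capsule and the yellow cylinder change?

-3.4

They were about 10.9 units apart before and 7.5 after — 3.4 units closer together.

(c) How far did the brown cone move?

2.2

The brown cone was near (7.6, 1.7) before and (9.1, 3.3) after, so it travelled √(1.5² + 1.6²) ≈ 2.2 units.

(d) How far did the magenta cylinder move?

1.4

The magenta cylinder was near (10.0, 7.6) before and (10.8, 6.4) after, so it travelled √(0.8² + 1.2²) ≈ 1.4 units.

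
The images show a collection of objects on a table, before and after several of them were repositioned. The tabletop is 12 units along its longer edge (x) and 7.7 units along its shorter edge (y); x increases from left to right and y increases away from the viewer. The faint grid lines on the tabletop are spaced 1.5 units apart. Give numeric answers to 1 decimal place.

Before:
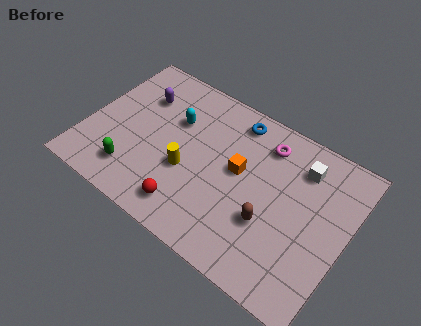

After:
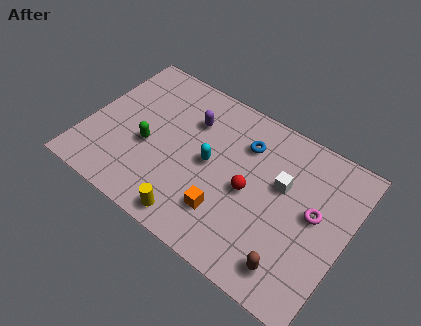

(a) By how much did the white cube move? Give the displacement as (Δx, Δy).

(-0.7, -1.3)

From the two frames, the white cube sits at roughly (9.6, 6.0) before and (8.9, 4.7) after.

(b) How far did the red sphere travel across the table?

3.3

From (5.2, 1.3) to (7.6, 3.6), the red sphere covered √(2.4² + 2.3²) ≈ 3.3 units.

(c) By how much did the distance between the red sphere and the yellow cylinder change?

+1.7

Before: roughly 1.7 units apart; after: 3.4. That's 1.7 units further apart.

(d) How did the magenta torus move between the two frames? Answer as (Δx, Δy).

(2.6, -2.0)

The magenta torus was at about (7.9, 6.2) and moved to about (10.5, 4.2).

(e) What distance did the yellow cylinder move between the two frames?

2.2

The yellow cylinder moved from about (4.8, 3.0) to (5.5, 0.9), a distance of √(0.7² + 2.1²) ≈ 2.2.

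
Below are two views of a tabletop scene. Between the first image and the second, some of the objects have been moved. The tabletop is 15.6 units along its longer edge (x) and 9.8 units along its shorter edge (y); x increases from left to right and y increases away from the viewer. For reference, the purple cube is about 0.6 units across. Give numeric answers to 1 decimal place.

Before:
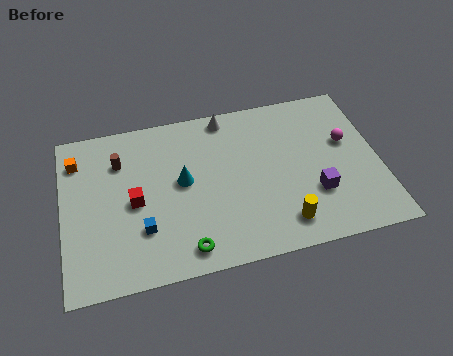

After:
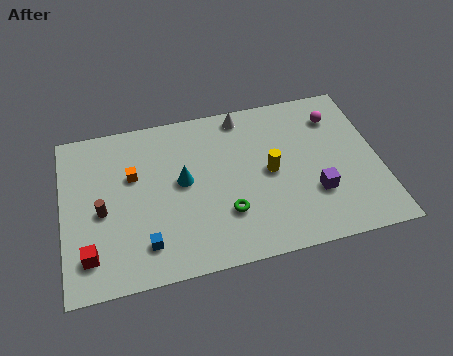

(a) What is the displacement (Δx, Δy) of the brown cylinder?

(-1.0, -2.8)

The brown cylinder started near (2.9, 7.2) and ended near (1.9, 4.4).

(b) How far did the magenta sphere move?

1.7

The magenta sphere was near (14.1, 5.9) before and (13.7, 7.6) after, so it travelled √(0.4² + 1.7²) ≈ 1.7 units.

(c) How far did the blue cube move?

0.9

The blue cube was near (3.8, 2.9) before and (3.9, 2.0) after, so it travelled √(0.1² + 0.9²) ≈ 0.9 units.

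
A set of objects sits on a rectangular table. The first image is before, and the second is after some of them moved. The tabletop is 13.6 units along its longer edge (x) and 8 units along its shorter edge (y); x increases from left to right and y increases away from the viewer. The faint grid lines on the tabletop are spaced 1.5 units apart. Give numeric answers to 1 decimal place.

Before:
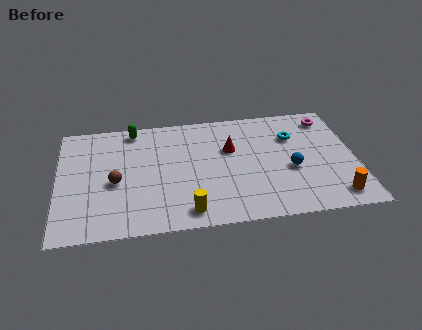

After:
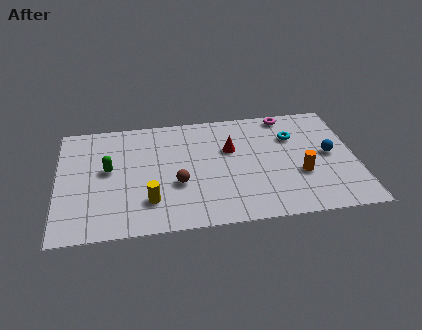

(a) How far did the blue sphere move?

2.0

The blue sphere moved from about (10.6, 3.3) to (12.4, 4.1), a distance of √(1.8² + 0.8²) ≈ 2.0.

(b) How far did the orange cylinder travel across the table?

2.3

The orange cylinder was near (12.5, 1.2) before and (11.0, 2.9) after, so it travelled √(1.5² + 1.7²) ≈ 2.3 units.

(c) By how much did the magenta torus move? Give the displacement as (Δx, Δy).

(-1.9, 0.5)

The magenta torus was at about (12.5, 6.7) and moved to about (10.6, 7.2).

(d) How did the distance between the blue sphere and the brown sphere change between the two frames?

-0.9

They were about 8.0 units apart before and 7.1 after — 0.9 units closer together.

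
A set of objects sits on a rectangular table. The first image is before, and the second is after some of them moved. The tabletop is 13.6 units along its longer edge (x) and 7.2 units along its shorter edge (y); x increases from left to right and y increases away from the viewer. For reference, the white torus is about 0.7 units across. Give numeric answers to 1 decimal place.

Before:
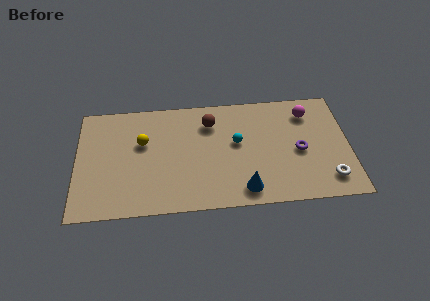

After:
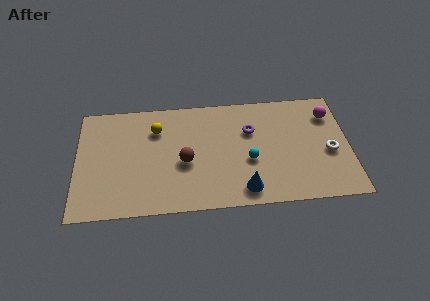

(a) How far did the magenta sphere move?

1.1

The magenta sphere moved from about (11.6, 5.7) to (12.7, 5.5), a distance of √(1.1² + 0.2²) ≈ 1.1.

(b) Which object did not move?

the blue cone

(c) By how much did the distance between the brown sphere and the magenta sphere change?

+2.8

The distance was about 4.9 in the first image and 7.7 in the second, so they moved 2.8 units further apart.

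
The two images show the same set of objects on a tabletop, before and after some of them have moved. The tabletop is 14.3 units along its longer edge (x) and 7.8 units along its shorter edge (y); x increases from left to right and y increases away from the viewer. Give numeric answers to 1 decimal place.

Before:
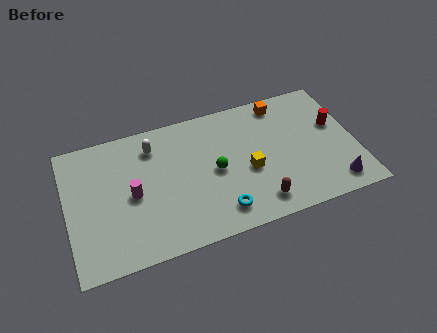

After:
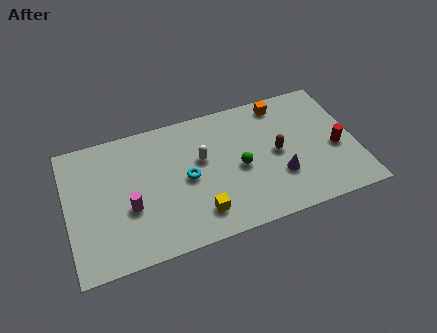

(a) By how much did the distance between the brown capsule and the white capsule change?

-3.1

Before: roughly 6.9 units apart; after: 3.8. That's 3.1 units closer together.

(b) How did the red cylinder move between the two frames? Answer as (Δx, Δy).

(-0.1, -1.4)

The red cylinder was at about (13.4, 4.7) and moved to about (13.3, 3.3).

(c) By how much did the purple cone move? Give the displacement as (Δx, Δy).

(-2.6, 1.3)

From the two frames, the purple cone sits at roughly (13.0, 1.2) before and (10.4, 2.5) after.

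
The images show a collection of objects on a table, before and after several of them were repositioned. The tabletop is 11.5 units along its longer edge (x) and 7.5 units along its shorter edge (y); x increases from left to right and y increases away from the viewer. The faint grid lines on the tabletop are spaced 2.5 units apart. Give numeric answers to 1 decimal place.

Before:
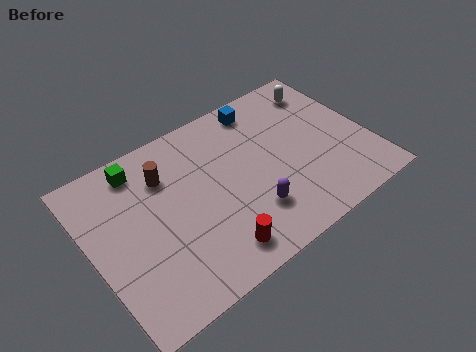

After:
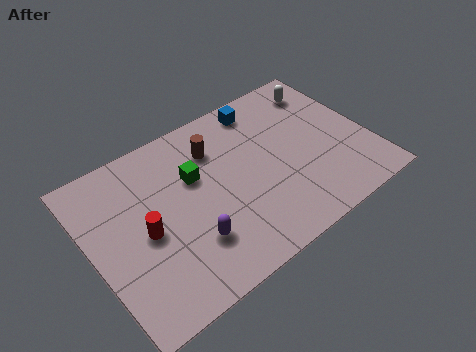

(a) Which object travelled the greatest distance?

the red cylinder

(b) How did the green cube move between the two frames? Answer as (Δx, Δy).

(2.0, -1.6)

The green cube was at about (2.4, 6.4) and moved to about (4.4, 4.8).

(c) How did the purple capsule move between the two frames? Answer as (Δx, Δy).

(-2.5, 0.1)

The purple capsule was at about (6.2, 2.0) and moved to about (3.7, 2.1).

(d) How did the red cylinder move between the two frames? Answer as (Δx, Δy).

(-2.4, 2.3)

From the two frames, the red cylinder sits at roughly (4.5, 1.2) before and (2.1, 3.5) after.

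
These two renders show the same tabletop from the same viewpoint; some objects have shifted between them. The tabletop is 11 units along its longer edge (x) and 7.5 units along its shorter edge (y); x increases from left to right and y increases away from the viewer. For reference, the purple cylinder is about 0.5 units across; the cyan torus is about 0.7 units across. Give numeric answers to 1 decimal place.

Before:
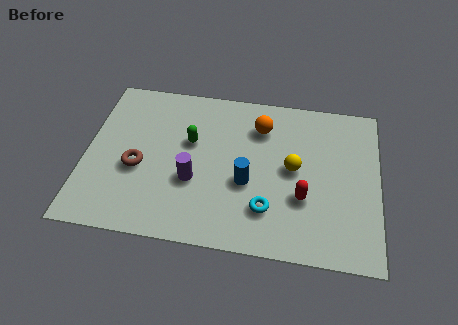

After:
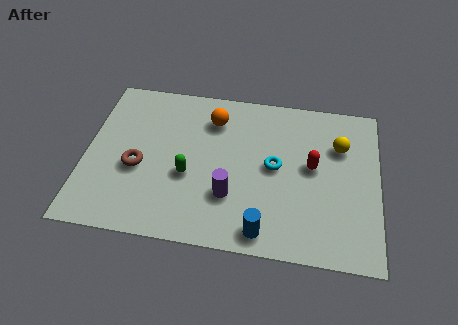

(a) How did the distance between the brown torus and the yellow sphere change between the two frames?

+1.9

They were about 5.9 units apart before and 7.8 after — 1.9 units further apart.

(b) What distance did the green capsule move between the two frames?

1.6

The green capsule moved from about (3.9, 4.6) to (3.9, 3.0), a distance of √(0.0² + 1.6²) ≈ 1.6.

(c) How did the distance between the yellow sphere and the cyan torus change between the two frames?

+0.5

Before: roughly 2.2 units apart; after: 2.7. That's 0.5 units further apart.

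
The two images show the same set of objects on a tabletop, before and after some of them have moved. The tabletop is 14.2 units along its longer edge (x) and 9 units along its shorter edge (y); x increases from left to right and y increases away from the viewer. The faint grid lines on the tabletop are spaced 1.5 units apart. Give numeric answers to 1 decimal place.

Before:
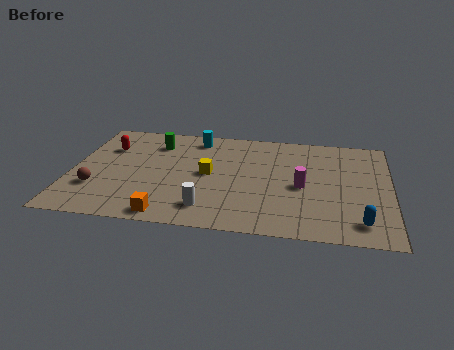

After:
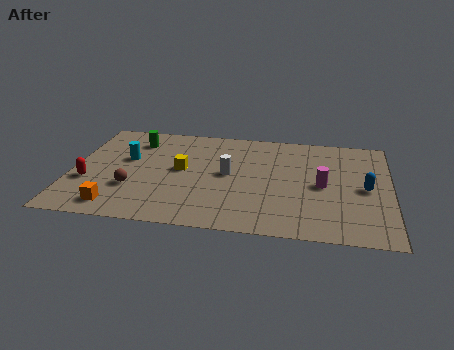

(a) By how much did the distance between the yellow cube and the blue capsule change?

+0.7

They were about 7.5 units apart before and 8.2 after — 0.7 units further apart.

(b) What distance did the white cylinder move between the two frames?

3.1

The white cylinder moved from about (6.2, 1.7) to (7.0, 4.7), a distance of √(0.8² + 3.0²) ≈ 3.1.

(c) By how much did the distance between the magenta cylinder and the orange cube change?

+2.9

They were about 6.6 units apart before and 9.5 after — 2.9 units further apart.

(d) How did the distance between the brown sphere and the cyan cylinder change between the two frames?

-4.0

Before: roughly 6.5 units apart; after: 2.5. That's 4.0 units closer together.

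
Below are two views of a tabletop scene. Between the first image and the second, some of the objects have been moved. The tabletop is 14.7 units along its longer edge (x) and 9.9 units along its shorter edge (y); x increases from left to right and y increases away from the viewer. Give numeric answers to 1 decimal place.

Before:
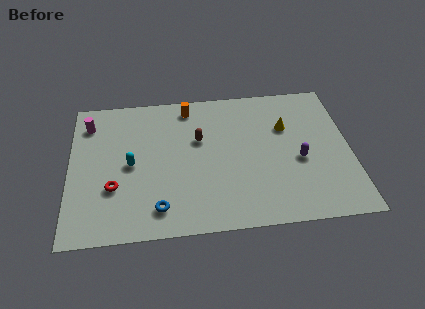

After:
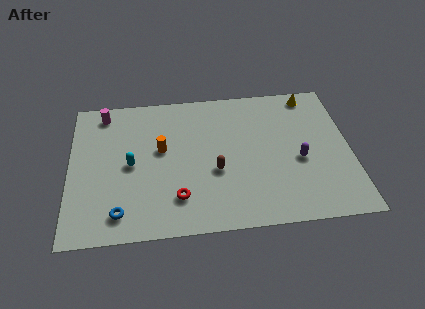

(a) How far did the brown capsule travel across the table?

2.4

From (6.8, 6.2) to (7.6, 3.9), the brown capsule covered √(0.8² + 2.3²) ≈ 2.4 units.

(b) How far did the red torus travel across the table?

3.4

From (2.3, 3.3) to (5.6, 2.3), the red torus covered √(3.3² + 1.0²) ≈ 3.4 units.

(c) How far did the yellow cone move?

2.6

The yellow cone was near (11.4, 6.6) before and (12.8, 8.8) after, so it travelled √(1.4² + 2.2²) ≈ 2.6 units.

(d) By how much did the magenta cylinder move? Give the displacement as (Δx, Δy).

(0.8, 0.7)

From the two frames, the magenta cylinder sits at roughly (1.0, 7.9) before and (1.8, 8.6) after.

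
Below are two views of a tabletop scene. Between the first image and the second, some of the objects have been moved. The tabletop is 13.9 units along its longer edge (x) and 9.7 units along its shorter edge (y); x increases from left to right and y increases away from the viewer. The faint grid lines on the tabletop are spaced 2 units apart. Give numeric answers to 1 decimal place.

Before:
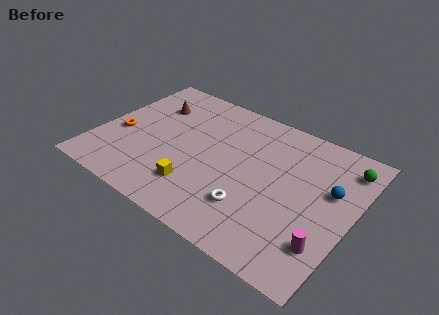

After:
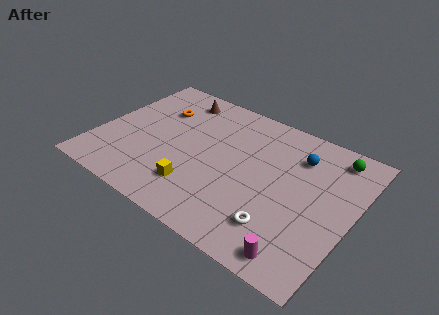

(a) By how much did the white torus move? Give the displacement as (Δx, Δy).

(1.6, -0.4)

The white torus started near (8.9, 2.6) and ended near (10.5, 2.2).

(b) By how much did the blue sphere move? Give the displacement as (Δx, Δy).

(-2.0, 1.4)

The blue sphere was at about (12.6, 5.9) and moved to about (10.6, 7.3).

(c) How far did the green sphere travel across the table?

0.8

The green sphere moved from about (13.1, 7.9) to (12.4, 8.3), a distance of √(0.7² + 0.4²) ≈ 0.8.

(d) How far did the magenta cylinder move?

1.7

From (12.9, 2.4) to (11.8, 1.1), the magenta cylinder covered √(1.1² + 1.3²) ≈ 1.7 units.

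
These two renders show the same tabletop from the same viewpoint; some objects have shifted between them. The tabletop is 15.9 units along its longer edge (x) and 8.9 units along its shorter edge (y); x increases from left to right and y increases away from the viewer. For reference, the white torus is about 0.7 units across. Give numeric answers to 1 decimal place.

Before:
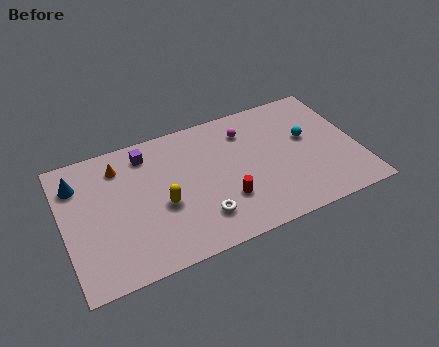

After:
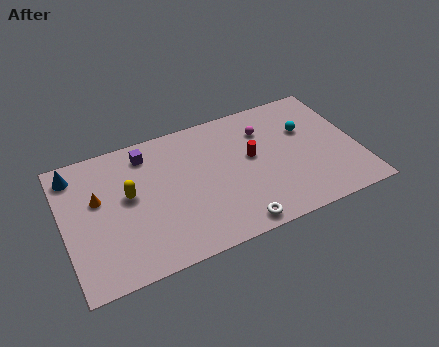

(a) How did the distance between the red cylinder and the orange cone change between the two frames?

+1.4

They were about 6.9 units apart before and 8.3 after — 1.4 units further apart.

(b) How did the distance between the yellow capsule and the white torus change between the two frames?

+4.2

Before: roughly 2.5 units apart; after: 6.7. That's 4.2 units further apart.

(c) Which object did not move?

the purple cube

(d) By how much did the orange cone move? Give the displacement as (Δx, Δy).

(-1.3, -1.7)

From the two frames, the orange cone sits at roughly (3.2, 7.1) before and (1.9, 5.4) after.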